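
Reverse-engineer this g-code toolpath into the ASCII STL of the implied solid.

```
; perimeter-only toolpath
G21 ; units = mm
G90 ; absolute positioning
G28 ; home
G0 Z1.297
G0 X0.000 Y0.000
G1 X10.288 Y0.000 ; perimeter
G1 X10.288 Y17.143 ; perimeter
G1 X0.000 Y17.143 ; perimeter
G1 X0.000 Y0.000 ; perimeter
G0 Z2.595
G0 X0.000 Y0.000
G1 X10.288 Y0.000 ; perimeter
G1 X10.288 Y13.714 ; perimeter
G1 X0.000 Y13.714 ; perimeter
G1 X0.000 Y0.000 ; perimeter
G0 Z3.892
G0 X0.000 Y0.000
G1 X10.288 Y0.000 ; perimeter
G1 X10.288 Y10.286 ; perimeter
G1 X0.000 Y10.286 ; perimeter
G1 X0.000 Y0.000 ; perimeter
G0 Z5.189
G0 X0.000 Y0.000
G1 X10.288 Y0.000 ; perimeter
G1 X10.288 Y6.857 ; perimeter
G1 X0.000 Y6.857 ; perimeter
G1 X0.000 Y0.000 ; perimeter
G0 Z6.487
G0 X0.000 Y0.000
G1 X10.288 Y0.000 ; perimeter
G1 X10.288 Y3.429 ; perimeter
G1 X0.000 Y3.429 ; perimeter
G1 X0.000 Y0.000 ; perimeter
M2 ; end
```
solid part
  facet normal 0.0000 0.0000 -1.0000
    outer loop
      vertex 10.288 20.571 0.000
      vertex 10.288 0.000 0.000
      vertex 0.000 0.000 0.000
    endloop
  endfacet
  facet normal 0.0000 0.0000 -1.0000
    outer loop
      vertex 0.000 20.571 0.000
      vertex 10.288 20.571 0.000
      vertex 0.000 0.000 0.000
    endloop
  endfacet
  facet normal 0.0000 -1.0000 0.0000
    outer loop
      vertex 0.000 0.000 0.000
      vertex 10.288 0.000 0.000
      vertex 10.288 0.000 7.784
    endloop
  endfacet
  facet normal 0.0000 -1.0000 0.0000
    outer loop
      vertex 0.000 0.000 0.000
      vertex 10.288 0.000 7.784
      vertex 0.000 0.000 7.784
    endloop
  endfacet
  facet normal 0.0000 0.3539 0.9353
    outer loop
      vertex 0.000 0.000 7.784
      vertex 10.288 0.000 7.784
      vertex 10.288 20.571 0.000
    endloop
  endfacet
  facet normal 0.0000 0.3539 0.9353
    outer loop
      vertex 0.000 0.000 7.784
      vertex 10.288 20.571 0.000
      vertex 0.000 20.571 0.000
    endloop
  endfacet
  facet normal -1.0000 0.0000 0.0000
    outer loop
      vertex 0.000 0.000 7.784
      vertex 0.000 20.571 0.000
      vertex 0.000 0.000 0.000
    endloop
  endfacet
  facet normal 1.0000 0.0000 0.0000
    outer loop
      vertex 10.288 0.000 0.000
      vertex 10.288 20.571 0.000
      vertex 10.288 0.000 7.784
    endloop
  endfacet
endsolid part

The G0 Z moves step by Δz≈1.297 mm. The G1 loops shrink linearly with z, so the solid tapers from its base footprint up to z≈7.78. Closing with a flat bottom cap and the tapered top and triangulating gives 8 facets — a wedge (ramp): 10.3 × 20.6 mm base, rising to 7.78 mm along the y=0 edge and sloping linearly to z=0 at y=20.6.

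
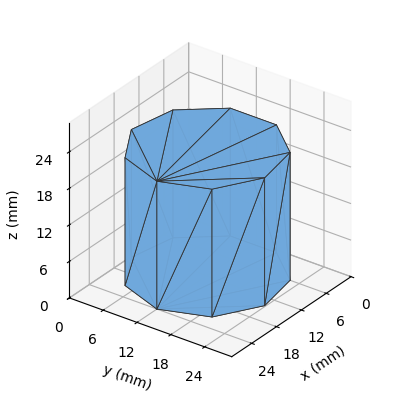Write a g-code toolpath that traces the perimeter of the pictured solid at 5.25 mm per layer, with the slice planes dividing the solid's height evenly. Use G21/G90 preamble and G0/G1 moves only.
Reading the render: the shape is a regular 9-sided prism (a cylinder approximated with 9 flat sides), circumscribed radius ≈ 12 mm, height ≈ 21 mm (dimensions read to the nearest mm from the axis ticks). For the g-code, the solid's height is divided into equal slices at the stated Δz and each level perimeter traced with G1 moves after a G0 lift.

; perimeter-only toolpath
G21 ; units = mm
G90 ; absolute positioning
G28 ; home
; layer 1
G0 Z5.25
G0 X24.00 Y12.00
G1 X21.19 Y19.71
G1 X14.08 Y23.82
G1 X6.00 Y22.39
G1 X0.72 Y16.10
G1 X0.72 Y7.90
G1 X6.00 Y1.61
G1 X14.08 Y0.18
G1 X21.19 Y4.29
G1 X24.00 Y12.00
; layer 2
G0 Z10.50
G0 X24.00 Y12.00
G1 X21.19 Y19.71
G1 X14.08 Y23.82
G1 X6.00 Y22.39
G1 X0.72 Y16.10
G1 X0.72 Y7.90
G1 X6.00 Y1.61
G1 X14.08 Y0.18
G1 X21.19 Y4.29
G1 X24.00 Y12.00
; layer 3
G0 Z15.75
G0 X24.00 Y12.00
G1 X21.19 Y19.71
G1 X14.08 Y23.82
G1 X6.00 Y22.39
G1 X0.72 Y16.10
G1 X0.72 Y7.90
G1 X6.00 Y1.61
G1 X14.08 Y0.18
G1 X21.19 Y4.29
G1 X24.00 Y12.00
; layer 4
G0 Z21.00
G0 X24.00 Y12.00
G1 X21.19 Y19.71
G1 X14.08 Y23.82
G1 X6.00 Y22.39
G1 X0.72 Y16.10
G1 X0.72 Y7.90
G1 X6.00 Y1.61
G1 X14.08 Y0.18
G1 X21.19 Y4.29
G1 X24.00 Y12.00
M2 ; end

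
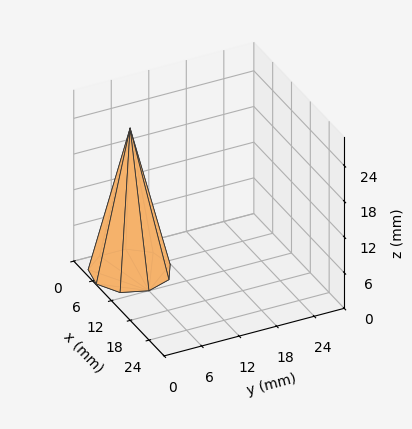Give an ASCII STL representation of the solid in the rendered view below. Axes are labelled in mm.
Reading the render: the shape is a regular 9-sided pyramid, base circumscribed radius ≈ 6 mm, apex at z ≈ 24 mm (dimensions read to the nearest mm from the axis ticks). For the STL, each face is triangulated and given an outward normal.

solid part
  facet normal 0.0000 0.0000 -1.0000
    outer loop
      vertex 7.0 11.9 0.0
      vertex 10.6 9.9 0.0
      vertex 12.0 6.0 0.0
    endloop
  endfacet
  facet normal 0.0000 0.0000 -1.0000
    outer loop
      vertex 3.0 11.2 0.0
      vertex 7.0 11.9 0.0
      vertex 12.0 6.0 0.0
    endloop
  endfacet
  facet normal 0.0000 0.0000 -1.0000
    outer loop
      vertex 0.4 8.1 0.0
      vertex 3.0 11.2 0.0
      vertex 12.0 6.0 0.0
    endloop
  endfacet
  facet normal 0.0000 0.0000 -1.0000
    outer loop
      vertex 0.4 3.9 0.0
      vertex 0.4 8.1 0.0
      vertex 12.0 6.0 0.0
    endloop
  endfacet
  facet normal 0.0000 0.0000 -1.0000
    outer loop
      vertex 3.0 0.8 0.0
      vertex 0.4 3.9 0.0
      vertex 12.0 6.0 0.0
    endloop
  endfacet
  facet normal 0.0000 0.0000 -1.0000
    outer loop
      vertex 7.0 0.1 0.0
      vertex 3.0 0.8 0.0
      vertex 12.0 6.0 0.0
    endloop
  endfacet
  facet normal 0.0000 0.0000 -1.0000
    outer loop
      vertex 10.6 2.1 0.0
      vertex 7.0 0.1 0.0
      vertex 12.0 6.0 0.0
    endloop
  endfacet
  facet normal 0.9162 0.3289 0.2290
    outer loop
      vertex 12.0 6.0 0.0
      vertex 10.6 9.9 0.0
      vertex 6.0 6.0 24.0
    endloop
  endfacet
  facet normal 0.4728 0.8510 0.2289
    outer loop
      vertex 10.6 9.9 0.0
      vertex 7.0 11.9 0.0
      vertex 6.0 6.0 24.0
    endloop
  endfacet
  facet normal -0.1678 0.9589 0.2287
    outer loop
      vertex 7.0 11.9 0.0
      vertex 3.0 11.2 0.0
      vertex 6.0 6.0 24.0
    endloop
  endfacet
  facet normal -0.7459 0.6256 0.2288
    outer loop
      vertex 3.0 11.2 0.0
      vertex 0.4 8.1 0.0
      vertex 6.0 6.0 24.0
    endloop
  endfacet
  facet normal -0.9738 0.0000 0.2272
    outer loop
      vertex 0.4 8.1 0.0
      vertex 0.4 3.9 0.0
      vertex 6.0 6.0 24.0
    endloop
  endfacet
  facet normal -0.7459 -0.6256 0.2288
    outer loop
      vertex 0.4 3.9 0.0
      vertex 3.0 0.8 0.0
      vertex 6.0 6.0 24.0
    endloop
  endfacet
  facet normal -0.1678 -0.9589 0.2287
    outer loop
      vertex 3.0 0.8 0.0
      vertex 7.0 0.1 0.0
      vertex 6.0 6.0 24.0
    endloop
  endfacet
  facet normal 0.4728 -0.8510 0.2289
    outer loop
      vertex 7.0 0.1 0.0
      vertex 10.6 2.1 0.0
      vertex 6.0 6.0 24.0
    endloop
  endfacet
  facet normal 0.9162 -0.3289 0.2290
    outer loop
      vertex 10.6 2.1 0.0
      vertex 12.0 6.0 0.0
      vertex 6.0 6.0 24.0
    endloop
  endfacet
endsolid part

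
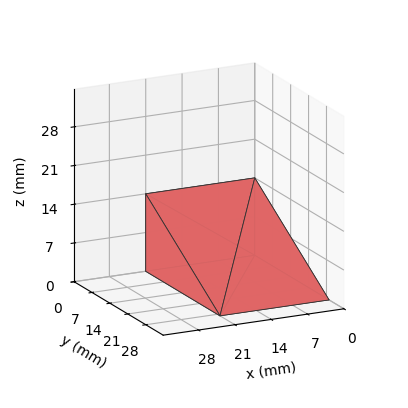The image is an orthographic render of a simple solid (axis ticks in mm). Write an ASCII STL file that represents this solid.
Reading the render: the shape is a wedge (ramp): 21 × 29 mm base, rising to 14 mm along the y=0 edge and sloping linearly to z=0 at y=29 (dimensions read to the nearest mm from the axis ticks). For the STL, each face is triangulated and given an outward normal.

solid part
  facet normal 0.0000 0.0000 -1.0000
    outer loop
      vertex 21.0 29.0 0.0
      vertex 21.0 0.0 0.0
      vertex 0.0 0.0 0.0
    endloop
  endfacet
  facet normal 0.0000 0.0000 -1.0000
    outer loop
      vertex 0.0 29.0 0.0
      vertex 21.0 29.0 0.0
      vertex 0.0 0.0 0.0
    endloop
  endfacet
  facet normal 0.0000 -1.0000 0.0000
    outer loop
      vertex 0.0 0.0 0.0
      vertex 21.0 0.0 0.0
      vertex 21.0 0.0 14.0
    endloop
  endfacet
  facet normal 0.0000 -1.0000 0.0000
    outer loop
      vertex 0.0 0.0 0.0
      vertex 21.0 0.0 14.0
      vertex 0.0 0.0 14.0
    endloop
  endfacet
  facet normal 0.0000 0.4347 0.9006
    outer loop
      vertex 0.0 0.0 14.0
      vertex 21.0 0.0 14.0
      vertex 21.0 29.0 0.0
    endloop
  endfacet
  facet normal 0.0000 0.4347 0.9006
    outer loop
      vertex 0.0 0.0 14.0
      vertex 21.0 29.0 0.0
      vertex 0.0 29.0 0.0
    endloop
  endfacet
  facet normal -1.0000 0.0000 0.0000
    outer loop
      vertex 0.0 0.0 14.0
      vertex 0.0 29.0 0.0
      vertex 0.0 0.0 0.0
    endloop
  endfacet
  facet normal 1.0000 0.0000 0.0000
    outer loop
      vertex 21.0 0.0 0.0
      vertex 21.0 29.0 0.0
      vertex 21.0 0.0 14.0
    endloop
  endfacet
endsolid part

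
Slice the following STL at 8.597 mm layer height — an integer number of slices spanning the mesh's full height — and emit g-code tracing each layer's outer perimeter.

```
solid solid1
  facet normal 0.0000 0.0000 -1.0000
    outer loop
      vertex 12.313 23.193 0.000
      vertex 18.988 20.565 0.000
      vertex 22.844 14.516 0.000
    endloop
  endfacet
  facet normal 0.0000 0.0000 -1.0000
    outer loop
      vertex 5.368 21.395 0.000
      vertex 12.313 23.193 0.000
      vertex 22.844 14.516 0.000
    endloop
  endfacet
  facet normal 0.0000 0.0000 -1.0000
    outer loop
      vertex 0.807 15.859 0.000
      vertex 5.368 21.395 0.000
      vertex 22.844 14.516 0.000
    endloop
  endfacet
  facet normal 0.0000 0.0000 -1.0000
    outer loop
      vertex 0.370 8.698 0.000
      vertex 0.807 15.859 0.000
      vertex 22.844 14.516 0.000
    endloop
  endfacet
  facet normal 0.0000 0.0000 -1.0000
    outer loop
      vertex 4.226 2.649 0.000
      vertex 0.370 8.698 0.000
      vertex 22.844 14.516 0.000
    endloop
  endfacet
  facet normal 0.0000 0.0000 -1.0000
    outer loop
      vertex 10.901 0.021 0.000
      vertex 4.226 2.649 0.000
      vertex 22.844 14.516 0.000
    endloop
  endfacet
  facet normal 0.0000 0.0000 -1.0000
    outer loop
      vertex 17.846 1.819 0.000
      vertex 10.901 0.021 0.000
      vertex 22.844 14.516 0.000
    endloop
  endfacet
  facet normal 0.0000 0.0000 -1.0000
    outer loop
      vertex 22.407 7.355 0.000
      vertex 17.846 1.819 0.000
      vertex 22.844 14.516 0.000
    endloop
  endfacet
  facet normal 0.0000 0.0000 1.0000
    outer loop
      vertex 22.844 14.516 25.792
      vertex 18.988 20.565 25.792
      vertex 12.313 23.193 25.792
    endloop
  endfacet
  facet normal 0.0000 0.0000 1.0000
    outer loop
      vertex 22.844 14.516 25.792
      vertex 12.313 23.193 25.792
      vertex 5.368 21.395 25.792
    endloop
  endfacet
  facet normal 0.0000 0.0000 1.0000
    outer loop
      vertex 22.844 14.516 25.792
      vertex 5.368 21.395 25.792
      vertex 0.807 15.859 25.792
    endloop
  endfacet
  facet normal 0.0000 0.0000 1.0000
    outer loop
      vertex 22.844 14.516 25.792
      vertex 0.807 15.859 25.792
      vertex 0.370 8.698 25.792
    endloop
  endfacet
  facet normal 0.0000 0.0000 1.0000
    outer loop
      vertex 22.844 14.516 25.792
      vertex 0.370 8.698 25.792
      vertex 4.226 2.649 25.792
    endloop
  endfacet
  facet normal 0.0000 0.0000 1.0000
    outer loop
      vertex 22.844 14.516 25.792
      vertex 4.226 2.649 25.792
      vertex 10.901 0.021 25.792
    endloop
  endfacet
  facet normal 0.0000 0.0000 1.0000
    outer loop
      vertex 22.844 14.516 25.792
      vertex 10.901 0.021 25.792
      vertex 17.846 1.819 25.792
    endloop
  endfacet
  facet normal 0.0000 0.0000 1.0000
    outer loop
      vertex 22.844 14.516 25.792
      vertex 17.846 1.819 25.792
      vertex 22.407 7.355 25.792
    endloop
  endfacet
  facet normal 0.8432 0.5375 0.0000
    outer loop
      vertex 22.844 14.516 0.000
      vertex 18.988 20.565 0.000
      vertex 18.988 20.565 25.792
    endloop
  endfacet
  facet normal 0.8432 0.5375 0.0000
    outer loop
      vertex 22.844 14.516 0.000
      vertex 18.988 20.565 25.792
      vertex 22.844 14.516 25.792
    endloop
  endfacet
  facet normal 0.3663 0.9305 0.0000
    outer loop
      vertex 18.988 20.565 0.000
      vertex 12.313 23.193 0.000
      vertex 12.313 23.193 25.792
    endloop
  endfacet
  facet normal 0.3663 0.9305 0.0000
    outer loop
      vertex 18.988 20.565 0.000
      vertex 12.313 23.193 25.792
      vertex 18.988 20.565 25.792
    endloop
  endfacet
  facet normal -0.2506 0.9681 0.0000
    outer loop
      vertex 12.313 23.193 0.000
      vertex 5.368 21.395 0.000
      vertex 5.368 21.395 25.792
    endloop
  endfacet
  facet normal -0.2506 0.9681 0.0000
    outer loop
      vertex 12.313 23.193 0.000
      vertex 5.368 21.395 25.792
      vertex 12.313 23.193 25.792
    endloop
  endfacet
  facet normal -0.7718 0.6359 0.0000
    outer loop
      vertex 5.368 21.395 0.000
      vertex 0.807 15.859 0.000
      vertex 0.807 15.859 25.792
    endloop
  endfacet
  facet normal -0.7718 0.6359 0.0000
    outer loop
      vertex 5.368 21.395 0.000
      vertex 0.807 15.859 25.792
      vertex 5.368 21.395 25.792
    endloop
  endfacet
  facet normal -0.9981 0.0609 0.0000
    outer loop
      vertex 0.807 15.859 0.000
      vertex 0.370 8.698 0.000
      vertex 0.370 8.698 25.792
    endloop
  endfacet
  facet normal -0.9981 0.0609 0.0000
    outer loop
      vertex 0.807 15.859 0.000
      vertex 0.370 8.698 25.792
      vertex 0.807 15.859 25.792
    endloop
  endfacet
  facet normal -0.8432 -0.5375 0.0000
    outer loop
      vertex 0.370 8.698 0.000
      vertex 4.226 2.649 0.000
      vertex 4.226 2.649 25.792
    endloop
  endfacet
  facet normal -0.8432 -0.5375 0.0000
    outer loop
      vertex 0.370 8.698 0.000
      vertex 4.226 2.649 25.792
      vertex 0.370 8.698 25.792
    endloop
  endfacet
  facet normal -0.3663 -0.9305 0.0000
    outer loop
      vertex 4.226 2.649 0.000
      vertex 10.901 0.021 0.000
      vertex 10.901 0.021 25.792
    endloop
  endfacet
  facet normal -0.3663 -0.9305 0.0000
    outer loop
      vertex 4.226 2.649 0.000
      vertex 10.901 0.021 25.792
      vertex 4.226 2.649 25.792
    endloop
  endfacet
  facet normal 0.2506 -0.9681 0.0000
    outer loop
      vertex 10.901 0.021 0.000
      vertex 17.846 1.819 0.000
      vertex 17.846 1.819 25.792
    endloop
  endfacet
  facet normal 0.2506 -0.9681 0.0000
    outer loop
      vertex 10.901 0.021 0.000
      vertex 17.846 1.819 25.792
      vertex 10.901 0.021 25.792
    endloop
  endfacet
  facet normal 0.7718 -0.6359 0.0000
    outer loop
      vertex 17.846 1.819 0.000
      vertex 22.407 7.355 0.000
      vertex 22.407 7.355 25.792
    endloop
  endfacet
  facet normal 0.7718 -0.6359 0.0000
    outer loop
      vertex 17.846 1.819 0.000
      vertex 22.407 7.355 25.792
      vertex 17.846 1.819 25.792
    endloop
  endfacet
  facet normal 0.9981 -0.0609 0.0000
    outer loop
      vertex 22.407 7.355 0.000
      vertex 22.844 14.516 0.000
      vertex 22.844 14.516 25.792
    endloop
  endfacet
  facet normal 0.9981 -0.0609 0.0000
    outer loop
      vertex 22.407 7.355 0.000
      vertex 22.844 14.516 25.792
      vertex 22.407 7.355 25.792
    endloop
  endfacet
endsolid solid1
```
; perimeter-only toolpath
G21 ; units = mm
G90 ; absolute positioning
G28 ; home
; layer 1
G0 Z8.597
G0 X22.844 Y14.516
G1 X18.988 Y20.565
G1 X12.313 Y23.193
G1 X5.368 Y21.395
G1 X0.807 Y15.859
G1 X0.370 Y8.698
G1 X4.226 Y2.649
G1 X10.901 Y0.021
G1 X17.846 Y1.819
G1 X22.407 Y7.355
G1 X22.844 Y14.516
; layer 2
G0 Z17.195
G0 X22.844 Y14.516
G1 X18.988 Y20.565
G1 X12.313 Y23.193
G1 X5.368 Y21.395
G1 X0.807 Y15.859
G1 X0.370 Y8.698
G1 X4.226 Y2.649
G1 X10.901 Y0.021
G1 X17.846 Y1.819
G1 X22.407 Y7.355
G1 X22.844 Y14.516
; layer 3
G0 Z25.792
G0 X22.844 Y14.516
G1 X18.988 Y20.565
G1 X12.313 Y23.193
G1 X5.368 Y21.395
G1 X0.807 Y15.859
G1 X0.370 Y8.698
G1 X4.226 Y2.649
G1 X10.901 Y0.021
G1 X17.846 Y1.819
G1 X22.407 Y7.355
G1 X22.844 Y14.516
M2 ; end

The solid is a regular 10-sided prism (a cylinder approximated with 10 flat sides), circumscribed radius ≈ 11.6 mm, height ≈ 25.8 mm. Slicing at Δz = 8.597 mm — 3 equal slices spanning the solid's height, so layer i sits at z = i·h/3 — gives 3 non-empty perimeters. Each is a 10-segment closed polygon; G0 lifts to the layer z and rapids to the start vertex, then G1 traces the edges.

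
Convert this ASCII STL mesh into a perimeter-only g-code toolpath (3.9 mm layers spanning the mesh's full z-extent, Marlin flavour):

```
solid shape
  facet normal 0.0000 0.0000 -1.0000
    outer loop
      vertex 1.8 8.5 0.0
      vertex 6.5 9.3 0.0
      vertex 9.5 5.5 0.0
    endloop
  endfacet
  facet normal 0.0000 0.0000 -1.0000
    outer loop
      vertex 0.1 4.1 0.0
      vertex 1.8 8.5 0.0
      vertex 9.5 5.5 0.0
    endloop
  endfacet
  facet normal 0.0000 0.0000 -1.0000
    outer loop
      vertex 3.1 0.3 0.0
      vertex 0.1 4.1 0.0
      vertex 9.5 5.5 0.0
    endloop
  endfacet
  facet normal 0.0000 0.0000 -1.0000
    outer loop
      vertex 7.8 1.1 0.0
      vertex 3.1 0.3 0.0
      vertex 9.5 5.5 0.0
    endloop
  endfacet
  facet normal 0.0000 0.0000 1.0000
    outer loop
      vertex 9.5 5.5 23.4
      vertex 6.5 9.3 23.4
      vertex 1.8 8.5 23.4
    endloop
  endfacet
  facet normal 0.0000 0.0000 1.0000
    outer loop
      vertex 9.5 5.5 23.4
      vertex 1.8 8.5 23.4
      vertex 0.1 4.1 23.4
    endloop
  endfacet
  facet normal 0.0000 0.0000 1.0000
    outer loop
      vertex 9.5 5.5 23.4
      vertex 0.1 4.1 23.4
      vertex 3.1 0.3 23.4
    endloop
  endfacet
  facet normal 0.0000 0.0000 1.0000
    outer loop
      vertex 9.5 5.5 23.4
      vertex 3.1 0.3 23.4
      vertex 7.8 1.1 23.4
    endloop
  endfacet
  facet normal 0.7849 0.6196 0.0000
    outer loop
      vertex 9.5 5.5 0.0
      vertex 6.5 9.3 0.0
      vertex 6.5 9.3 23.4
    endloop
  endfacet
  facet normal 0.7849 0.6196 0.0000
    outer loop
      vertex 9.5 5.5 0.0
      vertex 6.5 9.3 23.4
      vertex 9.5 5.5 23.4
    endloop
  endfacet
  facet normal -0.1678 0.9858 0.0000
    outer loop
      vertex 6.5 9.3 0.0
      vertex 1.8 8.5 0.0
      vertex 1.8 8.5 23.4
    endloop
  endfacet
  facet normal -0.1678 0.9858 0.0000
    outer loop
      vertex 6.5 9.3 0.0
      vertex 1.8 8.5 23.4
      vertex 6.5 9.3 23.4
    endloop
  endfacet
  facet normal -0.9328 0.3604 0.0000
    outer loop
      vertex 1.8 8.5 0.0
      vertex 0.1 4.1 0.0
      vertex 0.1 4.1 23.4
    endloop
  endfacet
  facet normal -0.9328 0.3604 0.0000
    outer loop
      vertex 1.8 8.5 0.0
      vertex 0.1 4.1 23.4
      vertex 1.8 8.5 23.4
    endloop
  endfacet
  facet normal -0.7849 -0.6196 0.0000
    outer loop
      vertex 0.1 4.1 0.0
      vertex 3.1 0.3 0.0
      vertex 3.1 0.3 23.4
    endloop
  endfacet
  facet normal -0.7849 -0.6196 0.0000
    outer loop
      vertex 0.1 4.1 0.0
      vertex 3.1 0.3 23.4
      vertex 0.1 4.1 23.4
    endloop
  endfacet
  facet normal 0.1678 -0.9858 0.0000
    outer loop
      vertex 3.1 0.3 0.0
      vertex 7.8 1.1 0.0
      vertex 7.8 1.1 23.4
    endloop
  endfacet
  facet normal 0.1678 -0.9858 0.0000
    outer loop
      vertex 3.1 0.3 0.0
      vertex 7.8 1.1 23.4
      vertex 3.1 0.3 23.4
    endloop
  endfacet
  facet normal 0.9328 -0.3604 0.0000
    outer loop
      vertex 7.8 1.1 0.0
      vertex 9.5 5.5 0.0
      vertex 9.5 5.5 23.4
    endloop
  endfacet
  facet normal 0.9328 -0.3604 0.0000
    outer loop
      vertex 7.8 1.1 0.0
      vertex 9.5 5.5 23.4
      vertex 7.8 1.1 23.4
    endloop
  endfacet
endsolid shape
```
; perimeter-only toolpath
G21 ; units = mm
G90 ; absolute positioning
G28 ; home
; layer 1
G0 Z3.9
G0 X9.5 Y5.5
G1 X6.5 Y9.3
G1 X1.8 Y8.5
G1 X0.1 Y4.1
G1 X3.1 Y0.3
G1 X7.8 Y1.1
G1 X9.5 Y5.5
; layer 2
G0 Z7.8
G0 X9.5 Y5.5
G1 X6.5 Y9.3
G1 X1.8 Y8.5
G1 X0.1 Y4.1
G1 X3.1 Y0.3
G1 X7.8 Y1.1
G1 X9.5 Y5.5
; layer 3
G0 Z11.7
G0 X9.5 Y5.5
G1 X6.5 Y9.3
G1 X1.8 Y8.5
G1 X0.1 Y4.1
G1 X3.1 Y0.3
G1 X7.8 Y1.1
G1 X9.5 Y5.5
; layer 4
G0 Z15.6
G0 X9.5 Y5.5
G1 X6.5 Y9.3
G1 X1.8 Y8.5
G1 X0.1 Y4.1
G1 X3.1 Y0.3
G1 X7.8 Y1.1
G1 X9.5 Y5.5
; layer 5
G0 Z19.5
G0 X9.5 Y5.5
G1 X6.5 Y9.3
G1 X1.8 Y8.5
G1 X0.1 Y4.1
G1 X3.1 Y0.3
G1 X7.8 Y1.1
G1 X9.5 Y5.5
; layer 6
G0 Z23.4
G0 X9.5 Y5.5
G1 X6.5 Y9.3
G1 X1.8 Y8.5
G1 X0.1 Y4.1
G1 X3.1 Y0.3
G1 X7.8 Y1.1
G1 X9.5 Y5.5
M2 ; end

The solid is a regular 6-sided prism (a cylinder approximated with 6 flat sides), circumscribed radius ≈ 4.8 mm, height ≈ 23.4 mm. Slicing at Δz = 3.9 mm — 6 equal slices spanning the solid's height, so layer i sits at z = i·h/6 — gives 6 non-empty perimeters. Each is a 6-segment closed polygon; G0 lifts to the layer z and rapids to the start vertex, then G1 traces the edges.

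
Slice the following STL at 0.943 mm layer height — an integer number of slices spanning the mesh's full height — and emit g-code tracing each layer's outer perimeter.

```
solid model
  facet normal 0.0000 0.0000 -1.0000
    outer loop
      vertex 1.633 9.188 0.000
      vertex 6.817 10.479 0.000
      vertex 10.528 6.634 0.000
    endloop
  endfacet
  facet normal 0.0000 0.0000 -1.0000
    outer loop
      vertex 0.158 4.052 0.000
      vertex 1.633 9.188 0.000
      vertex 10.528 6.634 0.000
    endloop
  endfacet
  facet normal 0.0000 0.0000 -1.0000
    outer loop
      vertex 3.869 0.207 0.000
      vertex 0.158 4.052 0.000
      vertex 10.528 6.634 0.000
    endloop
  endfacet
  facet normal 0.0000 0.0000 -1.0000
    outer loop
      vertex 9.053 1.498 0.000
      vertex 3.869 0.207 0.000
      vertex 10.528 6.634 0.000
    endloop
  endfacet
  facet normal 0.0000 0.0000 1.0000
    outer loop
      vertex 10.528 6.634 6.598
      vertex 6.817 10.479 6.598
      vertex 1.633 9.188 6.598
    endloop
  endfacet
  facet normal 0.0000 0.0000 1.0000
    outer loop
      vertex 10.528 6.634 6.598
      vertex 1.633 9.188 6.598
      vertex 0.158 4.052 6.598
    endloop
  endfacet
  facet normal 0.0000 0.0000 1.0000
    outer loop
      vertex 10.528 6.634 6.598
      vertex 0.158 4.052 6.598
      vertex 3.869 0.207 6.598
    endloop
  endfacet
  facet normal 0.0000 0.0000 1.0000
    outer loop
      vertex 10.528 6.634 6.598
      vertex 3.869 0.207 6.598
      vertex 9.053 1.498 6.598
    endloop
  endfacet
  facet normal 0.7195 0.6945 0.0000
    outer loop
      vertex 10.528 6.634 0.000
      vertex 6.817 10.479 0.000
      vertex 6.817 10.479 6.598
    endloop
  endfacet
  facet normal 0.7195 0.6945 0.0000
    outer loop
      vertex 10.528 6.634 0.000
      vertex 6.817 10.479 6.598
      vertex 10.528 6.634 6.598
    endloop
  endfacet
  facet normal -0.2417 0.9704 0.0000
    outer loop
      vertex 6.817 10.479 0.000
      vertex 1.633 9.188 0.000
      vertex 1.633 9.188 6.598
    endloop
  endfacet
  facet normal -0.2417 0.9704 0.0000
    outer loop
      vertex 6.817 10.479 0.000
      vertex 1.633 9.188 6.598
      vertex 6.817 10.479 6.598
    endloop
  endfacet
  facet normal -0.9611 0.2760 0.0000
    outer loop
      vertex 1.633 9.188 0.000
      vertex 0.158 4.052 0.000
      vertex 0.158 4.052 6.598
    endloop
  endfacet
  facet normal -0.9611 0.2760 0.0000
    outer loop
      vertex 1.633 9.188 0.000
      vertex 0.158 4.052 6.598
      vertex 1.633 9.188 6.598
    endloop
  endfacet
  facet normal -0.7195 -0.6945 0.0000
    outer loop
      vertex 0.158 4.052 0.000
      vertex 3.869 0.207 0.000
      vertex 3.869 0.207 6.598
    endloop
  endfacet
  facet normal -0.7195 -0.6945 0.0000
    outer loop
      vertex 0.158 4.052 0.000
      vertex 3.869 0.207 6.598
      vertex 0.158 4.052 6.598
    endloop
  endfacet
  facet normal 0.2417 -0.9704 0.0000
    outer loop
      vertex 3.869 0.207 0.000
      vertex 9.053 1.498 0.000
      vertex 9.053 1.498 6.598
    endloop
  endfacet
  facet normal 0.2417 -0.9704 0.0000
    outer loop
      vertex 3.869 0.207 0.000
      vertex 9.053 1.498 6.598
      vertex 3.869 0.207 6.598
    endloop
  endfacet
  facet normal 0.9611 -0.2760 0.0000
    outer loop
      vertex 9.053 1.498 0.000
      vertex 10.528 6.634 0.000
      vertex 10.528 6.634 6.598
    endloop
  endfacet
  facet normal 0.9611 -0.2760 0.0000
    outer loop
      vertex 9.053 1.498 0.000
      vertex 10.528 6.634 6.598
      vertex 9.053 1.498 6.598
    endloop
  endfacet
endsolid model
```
; perimeter-only toolpath
G21 ; units = mm
G90 ; absolute positioning
G28 ; home
; layer 1
G0 Z0.943
G0 X10.528 Y6.634
G1 X6.817 Y10.479
G1 X1.633 Y9.188
G1 X0.158 Y4.052
G1 X3.869 Y0.207
G1 X9.053 Y1.498
G1 X10.528 Y6.634
; layer 2
G0 Z1.885
G0 X10.528 Y6.634
G1 X6.817 Y10.479
G1 X1.633 Y9.188
G1 X0.158 Y4.052
G1 X3.869 Y0.207
G1 X9.053 Y1.498
G1 X10.528 Y6.634
; layer 3
G0 Z2.828
G0 X10.528 Y6.634
G1 X6.817 Y10.479
G1 X1.633 Y9.188
G1 X0.158 Y4.052
G1 X3.869 Y0.207
G1 X9.053 Y1.498
G1 X10.528 Y6.634
; layer 4
G0 Z3.770
G0 X10.528 Y6.634
G1 X6.817 Y10.479
G1 X1.633 Y9.188
G1 X0.158 Y4.052
G1 X3.869 Y0.207
G1 X9.053 Y1.498
G1 X10.528 Y6.634
; layer 5
G0 Z4.713
G0 X10.528 Y6.634
G1 X6.817 Y10.479
G1 X1.633 Y9.188
G1 X0.158 Y4.052
G1 X3.869 Y0.207
G1 X9.053 Y1.498
G1 X10.528 Y6.634
; layer 6
G0 Z5.655
G0 X10.528 Y6.634
G1 X6.817 Y10.479
G1 X1.633 Y9.188
G1 X0.158 Y4.052
G1 X3.869 Y0.207
G1 X9.053 Y1.498
G1 X10.528 Y6.634
; layer 7
G0 Z6.598
G0 X10.528 Y6.634
G1 X6.817 Y10.479
G1 X1.633 Y9.188
G1 X0.158 Y4.052
G1 X3.869 Y0.207
G1 X9.053 Y1.498
G1 X10.528 Y6.634
M2 ; end

The solid is a regular 6-sided prism (a cylinder approximated with 6 flat sides), circumscribed radius ≈ 5.34 mm, height ≈ 6.6 mm. Slicing at Δz = 0.943 mm — 7 equal slices spanning the solid's height, so layer i sits at z = i·h/7 — gives 7 non-empty perimeters. Each is a 6-segment closed polygon; G0 lifts to the layer z and rapids to the start vertex, then G1 traces the edges.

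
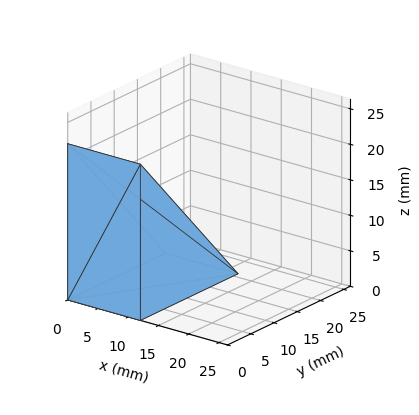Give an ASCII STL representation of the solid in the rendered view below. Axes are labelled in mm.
Reading the render: the shape is a wedge (ramp): 12 × 21 mm base, rising to 22 mm along the y=0 edge and sloping linearly to z=0 at y=21 (dimensions read to the nearest mm from the axis ticks). For the STL, each face is triangulated and given an outward normal.

solid part
  facet normal 0.0000 0.0000 -1.0000
    outer loop
      vertex 12.0 21.0 0.0
      vertex 12.0 0.0 0.0
      vertex 0.0 0.0 0.0
    endloop
  endfacet
  facet normal 0.0000 0.0000 -1.0000
    outer loop
      vertex 0.0 21.0 0.0
      vertex 12.0 21.0 0.0
      vertex 0.0 0.0 0.0
    endloop
  endfacet
  facet normal 0.0000 -1.0000 0.0000
    outer loop
      vertex 0.0 0.0 0.0
      vertex 12.0 0.0 0.0
      vertex 12.0 0.0 22.0
    endloop
  endfacet
  facet normal 0.0000 -1.0000 0.0000
    outer loop
      vertex 0.0 0.0 0.0
      vertex 12.0 0.0 22.0
      vertex 0.0 0.0 22.0
    endloop
  endfacet
  facet normal 0.0000 0.7234 0.6905
    outer loop
      vertex 0.0 0.0 22.0
      vertex 12.0 0.0 22.0
      vertex 12.0 21.0 0.0
    endloop
  endfacet
  facet normal 0.0000 0.7234 0.6905
    outer loop
      vertex 0.0 0.0 22.0
      vertex 12.0 21.0 0.0
      vertex 0.0 21.0 0.0
    endloop
  endfacet
  facet normal -1.0000 0.0000 0.0000
    outer loop
      vertex 0.0 0.0 22.0
      vertex 0.0 21.0 0.0
      vertex 0.0 0.0 0.0
    endloop
  endfacet
  facet normal 1.0000 0.0000 0.0000
    outer loop
      vertex 12.0 0.0 0.0
      vertex 12.0 21.0 0.0
      vertex 12.0 0.0 22.0
    endloop
  endfacet
endsolid part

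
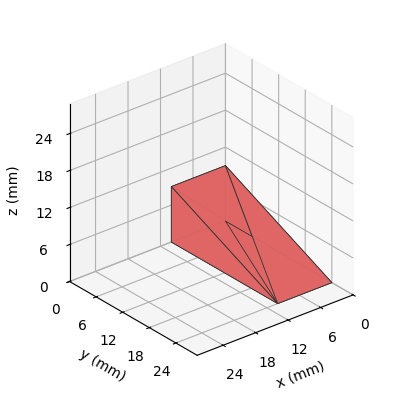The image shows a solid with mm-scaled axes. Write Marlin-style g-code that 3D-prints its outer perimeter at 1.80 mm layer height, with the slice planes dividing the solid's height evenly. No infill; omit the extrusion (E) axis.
Reading the render: the shape is a wedge (ramp): 10 × 24 mm base, rising to 9 mm along the y=0 edge and sloping linearly to z=0 at y=24 (dimensions read to the nearest mm from the axis ticks). For the g-code, the solid's height is divided into equal slices at the stated Δz and each level perimeter traced with G1 moves after a G0 lift.

; perimeter-only toolpath
G21 ; units = mm
G90 ; absolute positioning
G28 ; home
; layer 1
G0 Z1.80
G0 X0.00 Y0.00
G1 X10.00 Y0.00
G1 X10.00 Y19.20
G1 X0.00 Y19.20
G1 X0.00 Y0.00
; layer 2
G0 Z3.60
G0 X0.00 Y0.00
G1 X10.00 Y0.00
G1 X10.00 Y14.40
G1 X0.00 Y14.40
G1 X0.00 Y0.00
; layer 3
G0 Z5.40
G0 X0.00 Y0.00
G1 X10.00 Y0.00
G1 X10.00 Y9.60
G1 X0.00 Y9.60
G1 X0.00 Y0.00
; layer 4
G0 Z7.20
G0 X0.00 Y0.00
G1 X10.00 Y0.00
G1 X10.00 Y4.80
G1 X0.00 Y4.80
G1 X0.00 Y0.00
M2 ; end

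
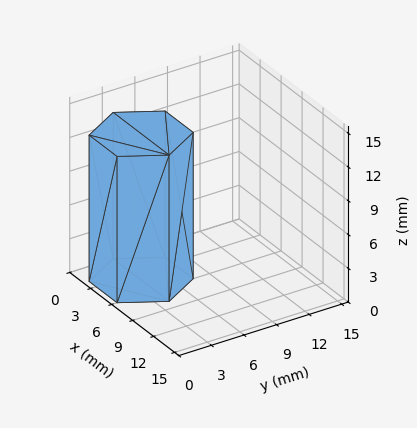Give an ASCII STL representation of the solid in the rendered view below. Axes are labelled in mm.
Reading the render: the shape is a regular 6-sided prism (a cylinder approximated with 6 flat sides), circumscribed radius ≈ 4 mm, height ≈ 13 mm (dimensions read to the nearest mm from the axis ticks). For the STL, each face is triangulated and given an outward normal.

solid part
  facet normal 0.0000 0.0000 -1.0000
    outer loop
      vertex 2.0 7.5 0.0
      vertex 6.0 7.5 0.0
      vertex 8.0 4.0 0.0
    endloop
  endfacet
  facet normal 0.0000 0.0000 -1.0000
    outer loop
      vertex 0.0 4.0 0.0
      vertex 2.0 7.5 0.0
      vertex 8.0 4.0 0.0
    endloop
  endfacet
  facet normal 0.0000 0.0000 -1.0000
    outer loop
      vertex 2.0 0.5 0.0
      vertex 0.0 4.0 0.0
      vertex 8.0 4.0 0.0
    endloop
  endfacet
  facet normal 0.0000 0.0000 -1.0000
    outer loop
      vertex 6.0 0.5 0.0
      vertex 2.0 0.5 0.0
      vertex 8.0 4.0 0.0
    endloop
  endfacet
  facet normal 0.0000 0.0000 1.0000
    outer loop
      vertex 8.0 4.0 13.0
      vertex 6.0 7.5 13.0
      vertex 2.0 7.5 13.0
    endloop
  endfacet
  facet normal 0.0000 0.0000 1.0000
    outer loop
      vertex 8.0 4.0 13.0
      vertex 2.0 7.5 13.0
      vertex 0.0 4.0 13.0
    endloop
  endfacet
  facet normal 0.0000 0.0000 1.0000
    outer loop
      vertex 8.0 4.0 13.0
      vertex 0.0 4.0 13.0
      vertex 2.0 0.5 13.0
    endloop
  endfacet
  facet normal 0.0000 0.0000 1.0000
    outer loop
      vertex 8.0 4.0 13.0
      vertex 2.0 0.5 13.0
      vertex 6.0 0.5 13.0
    endloop
  endfacet
  facet normal 0.8682 0.4961 0.0000
    outer loop
      vertex 8.0 4.0 0.0
      vertex 6.0 7.5 0.0
      vertex 6.0 7.5 13.0
    endloop
  endfacet
  facet normal 0.8682 0.4961 0.0000
    outer loop
      vertex 8.0 4.0 0.0
      vertex 6.0 7.5 13.0
      vertex 8.0 4.0 13.0
    endloop
  endfacet
  facet normal 0.0000 1.0000 0.0000
    outer loop
      vertex 6.0 7.5 0.0
      vertex 2.0 7.5 0.0
      vertex 2.0 7.5 13.0
    endloop
  endfacet
  facet normal 0.0000 1.0000 0.0000
    outer loop
      vertex 6.0 7.5 0.0
      vertex 2.0 7.5 13.0
      vertex 6.0 7.5 13.0
    endloop
  endfacet
  facet normal -0.8682 0.4961 0.0000
    outer loop
      vertex 2.0 7.5 0.0
      vertex 0.0 4.0 0.0
      vertex 0.0 4.0 13.0
    endloop
  endfacet
  facet normal -0.8682 0.4961 0.0000
    outer loop
      vertex 2.0 7.5 0.0
      vertex 0.0 4.0 13.0
      vertex 2.0 7.5 13.0
    endloop
  endfacet
  facet normal -0.8682 -0.4961 0.0000
    outer loop
      vertex 0.0 4.0 0.0
      vertex 2.0 0.5 0.0
      vertex 2.0 0.5 13.0
    endloop
  endfacet
  facet normal -0.8682 -0.4961 0.0000
    outer loop
      vertex 0.0 4.0 0.0
      vertex 2.0 0.5 13.0
      vertex 0.0 4.0 13.0
    endloop
  endfacet
  facet normal 0.0000 -1.0000 0.0000
    outer loop
      vertex 2.0 0.5 0.0
      vertex 6.0 0.5 0.0
      vertex 6.0 0.5 13.0
    endloop
  endfacet
  facet normal 0.0000 -1.0000 0.0000
    outer loop
      vertex 2.0 0.5 0.0
      vertex 6.0 0.5 13.0
      vertex 2.0 0.5 13.0
    endloop
  endfacet
  facet normal 0.8682 -0.4961 0.0000
    outer loop
      vertex 6.0 0.5 0.0
      vertex 8.0 4.0 0.0
      vertex 8.0 4.0 13.0
    endloop
  endfacet
  facet normal 0.8682 -0.4961 0.0000
    outer loop
      vertex 6.0 0.5 0.0
      vertex 8.0 4.0 13.0
      vertex 6.0 0.5 13.0
    endloop
  endfacet
endsolid part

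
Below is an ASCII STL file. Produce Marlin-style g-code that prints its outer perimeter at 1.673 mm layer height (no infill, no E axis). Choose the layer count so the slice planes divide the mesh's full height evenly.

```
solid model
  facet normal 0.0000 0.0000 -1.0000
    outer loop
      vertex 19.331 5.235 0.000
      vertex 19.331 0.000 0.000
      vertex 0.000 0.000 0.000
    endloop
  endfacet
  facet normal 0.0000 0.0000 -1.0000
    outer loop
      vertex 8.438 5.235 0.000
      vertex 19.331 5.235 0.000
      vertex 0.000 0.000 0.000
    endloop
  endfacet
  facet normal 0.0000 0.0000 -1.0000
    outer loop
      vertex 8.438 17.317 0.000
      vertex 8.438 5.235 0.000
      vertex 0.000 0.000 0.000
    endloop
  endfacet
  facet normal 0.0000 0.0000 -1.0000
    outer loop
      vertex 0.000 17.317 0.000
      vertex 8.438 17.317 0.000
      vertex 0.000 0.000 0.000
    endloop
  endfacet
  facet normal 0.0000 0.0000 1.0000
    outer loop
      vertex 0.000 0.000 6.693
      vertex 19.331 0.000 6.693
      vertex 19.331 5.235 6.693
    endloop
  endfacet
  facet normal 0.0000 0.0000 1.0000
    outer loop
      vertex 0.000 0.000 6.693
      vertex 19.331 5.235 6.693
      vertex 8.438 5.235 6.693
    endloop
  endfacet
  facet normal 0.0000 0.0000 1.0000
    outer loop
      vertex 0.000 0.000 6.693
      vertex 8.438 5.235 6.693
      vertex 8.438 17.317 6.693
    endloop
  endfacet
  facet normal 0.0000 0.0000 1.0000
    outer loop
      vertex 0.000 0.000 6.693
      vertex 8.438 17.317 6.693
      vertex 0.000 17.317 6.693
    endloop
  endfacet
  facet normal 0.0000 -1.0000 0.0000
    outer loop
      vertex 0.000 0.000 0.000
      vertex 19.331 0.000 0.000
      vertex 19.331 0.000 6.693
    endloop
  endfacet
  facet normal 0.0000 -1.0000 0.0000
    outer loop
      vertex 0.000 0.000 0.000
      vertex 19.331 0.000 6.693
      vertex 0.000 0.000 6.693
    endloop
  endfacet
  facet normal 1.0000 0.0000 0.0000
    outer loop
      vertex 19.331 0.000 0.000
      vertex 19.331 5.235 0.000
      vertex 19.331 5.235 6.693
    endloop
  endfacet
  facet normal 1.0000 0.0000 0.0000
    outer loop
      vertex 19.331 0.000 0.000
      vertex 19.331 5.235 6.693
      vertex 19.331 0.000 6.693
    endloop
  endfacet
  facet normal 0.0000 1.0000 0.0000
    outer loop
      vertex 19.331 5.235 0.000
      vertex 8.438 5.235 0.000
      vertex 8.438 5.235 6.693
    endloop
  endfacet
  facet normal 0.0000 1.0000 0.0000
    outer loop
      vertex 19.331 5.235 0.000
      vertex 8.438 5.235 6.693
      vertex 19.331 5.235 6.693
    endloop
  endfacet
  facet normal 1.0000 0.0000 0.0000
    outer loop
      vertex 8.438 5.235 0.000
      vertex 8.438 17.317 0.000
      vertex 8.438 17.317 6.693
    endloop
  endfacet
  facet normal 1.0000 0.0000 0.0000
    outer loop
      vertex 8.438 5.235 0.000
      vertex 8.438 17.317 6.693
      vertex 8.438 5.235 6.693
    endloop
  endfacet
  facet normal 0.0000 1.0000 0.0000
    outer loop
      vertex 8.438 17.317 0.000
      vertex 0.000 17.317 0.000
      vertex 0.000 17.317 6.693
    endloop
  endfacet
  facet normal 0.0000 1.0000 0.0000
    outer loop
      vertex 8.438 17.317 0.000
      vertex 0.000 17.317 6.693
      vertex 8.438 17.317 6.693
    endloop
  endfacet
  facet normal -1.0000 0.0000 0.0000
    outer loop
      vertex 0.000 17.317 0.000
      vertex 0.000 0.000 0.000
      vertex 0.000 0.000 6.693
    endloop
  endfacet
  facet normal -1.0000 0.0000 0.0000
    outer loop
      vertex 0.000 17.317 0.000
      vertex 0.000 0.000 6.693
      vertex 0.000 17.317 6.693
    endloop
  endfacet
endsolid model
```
; perimeter-only toolpath
G21 ; units = mm
G90 ; absolute positioning
G28 ; home
; layer 1
G0 Z1.673
G0 X0.000 Y0.000
G1 X19.331 Y0.000
G1 X19.331 Y5.235
G1 X8.438 Y5.235
G1 X8.438 Y17.317
G1 X0.000 Y17.317
G1 X0.000 Y0.000
; layer 2
G0 Z3.346
G0 X0.000 Y0.000
G1 X19.331 Y0.000
G1 X19.331 Y5.235
G1 X8.438 Y5.235
G1 X8.438 Y17.317
G1 X0.000 Y17.317
G1 X0.000 Y0.000
; layer 3
G0 Z5.020
G0 X0.000 Y0.000
G1 X19.331 Y0.000
G1 X19.331 Y5.235
G1 X8.438 Y5.235
G1 X8.438 Y17.317
G1 X0.000 Y17.317
G1 X0.000 Y0.000
; layer 4
G0 Z6.693
G0 X0.000 Y0.000
G1 X19.331 Y0.000
G1 X19.331 Y5.235
G1 X8.438 Y5.235
G1 X8.438 Y17.317
G1 X0.000 Y17.317
G1 X0.000 Y0.000
M2 ; end

The solid is an L-shaped prism: outer 19.3 × 17.3 mm, arm thicknesses ≈ 5.24 mm (horizontal) and 8.44 mm (vertical), extruded 6.69 mm in z. Slicing at Δz = 1.673 mm — 4 equal slices spanning the solid's height, so layer i sits at z = i·h/4 — gives 4 non-empty perimeters. Each is a 6-segment closed polygon; G0 lifts to the layer z and rapids to the start vertex, then G1 traces the edges.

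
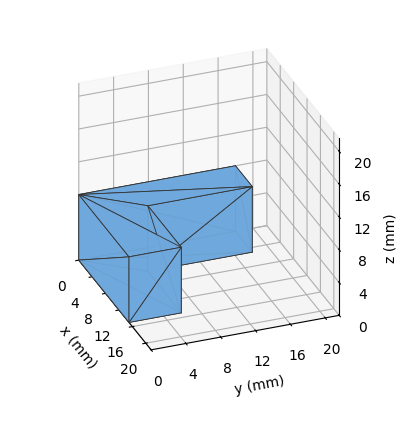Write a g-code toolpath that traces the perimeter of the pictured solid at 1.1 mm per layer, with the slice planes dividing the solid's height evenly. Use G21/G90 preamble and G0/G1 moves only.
Reading the render: the shape is an L-shaped prism: outer 15 × 18 mm, arm thicknesses ≈ 6 mm (horizontal) and 5 mm (vertical), extruded 8 mm in z (dimensions read to the nearest mm from the axis ticks). For the g-code, the solid's height is divided into equal slices at the stated Δz and each level perimeter traced with G1 moves after a G0 lift.

; perimeter-only toolpath
G21 ; units = mm
G90 ; absolute positioning
G28 ; home
; layer 1
G0 Z1.1
G0 X0.0 Y0.0
G1 X15.0 Y0.0
G1 X15.0 Y6.0
G1 X5.0 Y6.0
G1 X5.0 Y18.0
G1 X0.0 Y18.0
G1 X0.0 Y0.0
; layer 2
G0 Z2.3
G0 X0.0 Y0.0
G1 X15.0 Y0.0
G1 X15.0 Y6.0
G1 X5.0 Y6.0
G1 X5.0 Y18.0
G1 X0.0 Y18.0
G1 X0.0 Y0.0
; layer 3
G0 Z3.4
G0 X0.0 Y0.0
G1 X15.0 Y0.0
G1 X15.0 Y6.0
G1 X5.0 Y6.0
G1 X5.0 Y18.0
G1 X0.0 Y18.0
G1 X0.0 Y0.0
; layer 4
G0 Z4.6
G0 X0.0 Y0.0
G1 X15.0 Y0.0
G1 X15.0 Y6.0
G1 X5.0 Y6.0
G1 X5.0 Y18.0
G1 X0.0 Y18.0
G1 X0.0 Y0.0
; layer 5
G0 Z5.7
G0 X0.0 Y0.0
G1 X15.0 Y0.0
G1 X15.0 Y6.0
G1 X5.0 Y6.0
G1 X5.0 Y18.0
G1 X0.0 Y18.0
G1 X0.0 Y0.0
; layer 6
G0 Z6.9
G0 X0.0 Y0.0
G1 X15.0 Y0.0
G1 X15.0 Y6.0
G1 X5.0 Y6.0
G1 X5.0 Y18.0
G1 X0.0 Y18.0
G1 X0.0 Y0.0
; layer 7
G0 Z8.0
G0 X0.0 Y0.0
G1 X15.0 Y0.0
G1 X15.0 Y6.0
G1 X5.0 Y6.0
G1 X5.0 Y18.0
G1 X0.0 Y18.0
G1 X0.0 Y0.0
M2 ; end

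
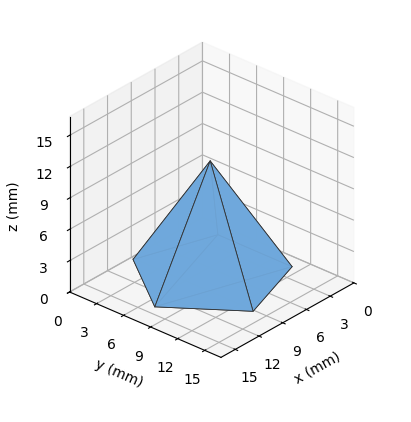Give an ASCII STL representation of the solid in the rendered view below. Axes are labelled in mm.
Reading the render: the shape is a regular 5-sided pyramid, base circumscribed radius ≈ 7 mm, apex at z ≈ 11 mm (dimensions read to the nearest mm from the axis ticks). For the STL, each face is triangulated and given an outward normal.

solid part
  facet normal 0.0000 0.0000 -1.0000
    outer loop
      vertex 1.337 11.114 0.000
      vertex 9.163 13.657 0.000
      vertex 14.000 7.000 0.000
    endloop
  endfacet
  facet normal 0.0000 0.0000 -1.0000
    outer loop
      vertex 1.337 2.886 0.000
      vertex 1.337 11.114 0.000
      vertex 14.000 7.000 0.000
    endloop
  endfacet
  facet normal 0.0000 0.0000 -1.0000
    outer loop
      vertex 9.163 0.343 0.000
      vertex 1.337 2.886 0.000
      vertex 14.000 7.000 0.000
    endloop
  endfacet
  facet normal 0.7193 0.5226 0.4577
    outer loop
      vertex 14.000 7.000 0.000
      vertex 9.163 13.657 0.000
      vertex 7.000 7.000 11.000
    endloop
  endfacet
  facet normal -0.2748 0.8456 0.4577
    outer loop
      vertex 9.163 13.657 0.000
      vertex 1.337 11.114 0.000
      vertex 7.000 7.000 11.000
    endloop
  endfacet
  facet normal -0.8891 0.0000 0.4577
    outer loop
      vertex 1.337 11.114 0.000
      vertex 1.337 2.886 0.000
      vertex 7.000 7.000 11.000
    endloop
  endfacet
  facet normal -0.2748 -0.8456 0.4577
    outer loop
      vertex 1.337 2.886 0.000
      vertex 9.163 0.343 0.000
      vertex 7.000 7.000 11.000
    endloop
  endfacet
  facet normal 0.7193 -0.5226 0.4577
    outer loop
      vertex 9.163 0.343 0.000
      vertex 14.000 7.000 0.000
      vertex 7.000 7.000 11.000
    endloop
  endfacet
endsolid part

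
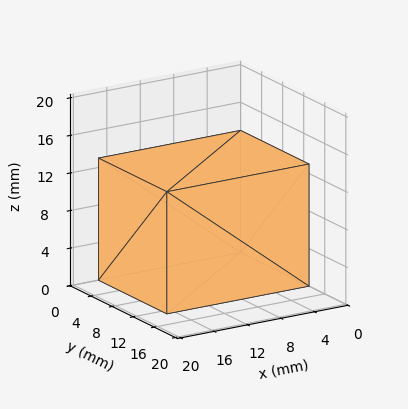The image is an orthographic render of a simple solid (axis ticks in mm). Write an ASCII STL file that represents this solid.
Reading the render: the shape is a rectangular box, roughly 17 × 13 mm footprint and 13 mm tall (dimensions read to the nearest mm from the axis ticks). For the STL, each face is triangulated and given an outward normal.

solid part
  facet normal 0.0000 0.0000 -1.0000
    outer loop
      vertex 17.0 13.0 0.0
      vertex 17.0 0.0 0.0
      vertex 0.0 0.0 0.0
    endloop
  endfacet
  facet normal 0.0000 0.0000 -1.0000
    outer loop
      vertex 0.0 13.0 0.0
      vertex 17.0 13.0 0.0
      vertex 0.0 0.0 0.0
    endloop
  endfacet
  facet normal 0.0000 0.0000 1.0000
    outer loop
      vertex 0.0 0.0 13.0
      vertex 17.0 0.0 13.0
      vertex 17.0 13.0 13.0
    endloop
  endfacet
  facet normal 0.0000 0.0000 1.0000
    outer loop
      vertex 0.0 0.0 13.0
      vertex 17.0 13.0 13.0
      vertex 0.0 13.0 13.0
    endloop
  endfacet
  facet normal 0.0000 -1.0000 0.0000
    outer loop
      vertex 0.0 0.0 0.0
      vertex 17.0 0.0 0.0
      vertex 17.0 0.0 13.0
    endloop
  endfacet
  facet normal 0.0000 -1.0000 0.0000
    outer loop
      vertex 0.0 0.0 0.0
      vertex 17.0 0.0 13.0
      vertex 0.0 0.0 13.0
    endloop
  endfacet
  facet normal 0.0000 1.0000 0.0000
    outer loop
      vertex 17.0 13.0 13.0
      vertex 17.0 13.0 0.0
      vertex 0.0 13.0 0.0
    endloop
  endfacet
  facet normal 0.0000 1.0000 0.0000
    outer loop
      vertex 0.0 13.0 13.0
      vertex 17.0 13.0 13.0
      vertex 0.0 13.0 0.0
    endloop
  endfacet
  facet normal -1.0000 0.0000 0.0000
    outer loop
      vertex 0.0 13.0 13.0
      vertex 0.0 13.0 0.0
      vertex 0.0 0.0 0.0
    endloop
  endfacet
  facet normal -1.0000 0.0000 0.0000
    outer loop
      vertex 0.0 0.0 13.0
      vertex 0.0 13.0 13.0
      vertex 0.0 0.0 0.0
    endloop
  endfacet
  facet normal 1.0000 0.0000 0.0000
    outer loop
      vertex 17.0 0.0 0.0
      vertex 17.0 13.0 0.0
      vertex 17.0 13.0 13.0
    endloop
  endfacet
  facet normal 1.0000 0.0000 0.0000
    outer loop
      vertex 17.0 0.0 0.0
      vertex 17.0 13.0 13.0
      vertex 17.0 0.0 13.0
    endloop
  endfacet
endsolid part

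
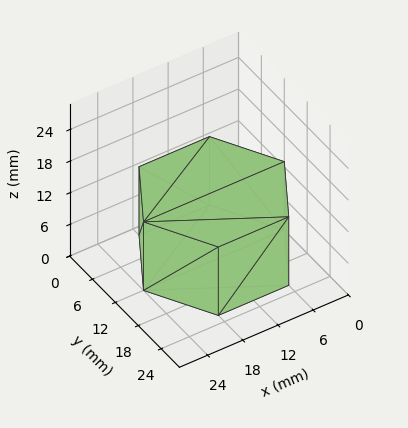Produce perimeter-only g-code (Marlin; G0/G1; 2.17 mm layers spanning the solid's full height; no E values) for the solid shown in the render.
Reading the render: the shape is a regular 6-sided prism (a cylinder approximated with 6 flat sides), circumscribed radius ≈ 12 mm, height ≈ 13 mm (dimensions read to the nearest mm from the axis ticks). For the g-code, the solid's height is divided into equal slices at the stated Δz and each level perimeter traced with G1 moves after a G0 lift.

; perimeter-only toolpath
G21 ; units = mm
G90 ; absolute positioning
G28 ; home
; layer 1
G0 Z2.17
G0 X24.00 Y12.00
G1 X18.00 Y22.39
G1 X6.00 Y22.39
G1 X0.00 Y12.00
G1 X6.00 Y1.61
G1 X18.00 Y1.61
G1 X24.00 Y12.00
; layer 2
G0 Z4.33
G0 X24.00 Y12.00
G1 X18.00 Y22.39
G1 X6.00 Y22.39
G1 X0.00 Y12.00
G1 X6.00 Y1.61
G1 X18.00 Y1.61
G1 X24.00 Y12.00
; layer 3
G0 Z6.50
G0 X24.00 Y12.00
G1 X18.00 Y22.39
G1 X6.00 Y22.39
G1 X0.00 Y12.00
G1 X6.00 Y1.61
G1 X18.00 Y1.61
G1 X24.00 Y12.00
; layer 4
G0 Z8.67
G0 X24.00 Y12.00
G1 X18.00 Y22.39
G1 X6.00 Y22.39
G1 X0.00 Y12.00
G1 X6.00 Y1.61
G1 X18.00 Y1.61
G1 X24.00 Y12.00
; layer 5
G0 Z10.83
G0 X24.00 Y12.00
G1 X18.00 Y22.39
G1 X6.00 Y22.39
G1 X0.00 Y12.00
G1 X6.00 Y1.61
G1 X18.00 Y1.61
G1 X24.00 Y12.00
; layer 6
G0 Z13.00
G0 X24.00 Y12.00
G1 X18.00 Y22.39
G1 X6.00 Y22.39
G1 X0.00 Y12.00
G1 X6.00 Y1.61
G1 X18.00 Y1.61
G1 X24.00 Y12.00
M2 ; end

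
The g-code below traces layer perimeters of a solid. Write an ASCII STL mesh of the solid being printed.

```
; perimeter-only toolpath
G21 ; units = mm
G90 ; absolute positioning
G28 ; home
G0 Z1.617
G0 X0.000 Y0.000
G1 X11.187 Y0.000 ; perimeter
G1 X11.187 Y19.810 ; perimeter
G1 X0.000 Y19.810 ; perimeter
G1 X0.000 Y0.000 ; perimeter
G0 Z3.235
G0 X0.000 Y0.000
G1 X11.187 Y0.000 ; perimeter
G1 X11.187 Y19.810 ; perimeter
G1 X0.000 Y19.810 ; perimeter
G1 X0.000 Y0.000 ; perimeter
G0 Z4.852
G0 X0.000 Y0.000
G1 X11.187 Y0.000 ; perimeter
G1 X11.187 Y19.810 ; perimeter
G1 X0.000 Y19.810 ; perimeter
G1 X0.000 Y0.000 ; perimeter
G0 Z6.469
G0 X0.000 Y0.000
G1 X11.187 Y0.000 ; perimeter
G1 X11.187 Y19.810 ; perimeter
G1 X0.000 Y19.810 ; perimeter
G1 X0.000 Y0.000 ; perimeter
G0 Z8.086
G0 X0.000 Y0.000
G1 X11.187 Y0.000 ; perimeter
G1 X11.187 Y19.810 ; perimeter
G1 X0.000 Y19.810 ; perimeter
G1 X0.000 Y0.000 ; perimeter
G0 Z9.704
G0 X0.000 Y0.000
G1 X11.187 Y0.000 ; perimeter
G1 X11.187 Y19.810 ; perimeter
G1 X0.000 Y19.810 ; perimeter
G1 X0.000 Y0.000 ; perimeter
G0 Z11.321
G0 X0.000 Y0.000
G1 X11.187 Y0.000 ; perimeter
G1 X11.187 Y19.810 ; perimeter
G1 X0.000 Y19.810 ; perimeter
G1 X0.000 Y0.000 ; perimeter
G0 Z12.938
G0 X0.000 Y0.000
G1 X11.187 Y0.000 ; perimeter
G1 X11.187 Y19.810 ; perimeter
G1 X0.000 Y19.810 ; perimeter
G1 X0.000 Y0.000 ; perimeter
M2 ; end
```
solid part
  facet normal 0.0000 0.0000 -1.0000
    outer loop
      vertex 11.187 19.810 0.000
      vertex 11.187 0.000 0.000
      vertex 0.000 0.000 0.000
    endloop
  endfacet
  facet normal 0.0000 0.0000 -1.0000
    outer loop
      vertex 0.000 19.810 0.000
      vertex 11.187 19.810 0.000
      vertex 0.000 0.000 0.000
    endloop
  endfacet
  facet normal 0.0000 0.0000 1.0000
    outer loop
      vertex 0.000 0.000 12.938
      vertex 11.187 0.000 12.938
      vertex 11.187 19.810 12.938
    endloop
  endfacet
  facet normal 0.0000 0.0000 1.0000
    outer loop
      vertex 0.000 0.000 12.938
      vertex 11.187 19.810 12.938
      vertex 0.000 19.810 12.938
    endloop
  endfacet
  facet normal 0.0000 -1.0000 0.0000
    outer loop
      vertex 0.000 0.000 0.000
      vertex 11.187 0.000 0.000
      vertex 11.187 0.000 12.938
    endloop
  endfacet
  facet normal 0.0000 -1.0000 0.0000
    outer loop
      vertex 0.000 0.000 0.000
      vertex 11.187 0.000 12.938
      vertex 0.000 0.000 12.938
    endloop
  endfacet
  facet normal 0.0000 1.0000 0.0000
    outer loop
      vertex 11.187 19.810 12.938
      vertex 11.187 19.810 0.000
      vertex 0.000 19.810 0.000
    endloop
  endfacet
  facet normal 0.0000 1.0000 0.0000
    outer loop
      vertex 0.000 19.810 12.938
      vertex 11.187 19.810 12.938
      vertex 0.000 19.810 0.000
    endloop
  endfacet
  facet normal -1.0000 0.0000 0.0000
    outer loop
      vertex 0.000 19.810 12.938
      vertex 0.000 19.810 0.000
      vertex 0.000 0.000 0.000
    endloop
  endfacet
  facet normal -1.0000 0.0000 0.0000
    outer loop
      vertex 0.000 0.000 12.938
      vertex 0.000 19.810 12.938
      vertex 0.000 0.000 0.000
    endloop
  endfacet
  facet normal 1.0000 0.0000 0.0000
    outer loop
      vertex 11.187 0.000 0.000
      vertex 11.187 19.810 0.000
      vertex 11.187 19.810 12.938
    endloop
  endfacet
  facet normal 1.0000 0.0000 0.0000
    outer loop
      vertex 11.187 0.000 0.000
      vertex 11.187 19.810 12.938
      vertex 11.187 0.000 12.938
    endloop
  endfacet
endsolid part

The G0 Z moves step by Δz≈1.617 mm. Every layer's G1 loop is the same polygon, so the solid is a straight extrusion of it from z=0 to z≈12.9. Closing with flat bottom and top caps and triangulating gives 12 facets — a rectangular box, roughly 11.2 × 19.8 mm footprint and 12.9 mm tall.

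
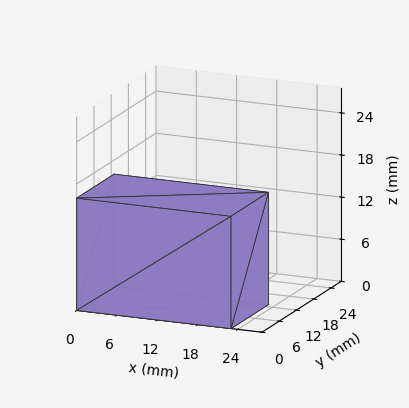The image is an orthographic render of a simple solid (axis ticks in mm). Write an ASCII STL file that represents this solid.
Reading the render: the shape is a rectangular box, roughly 23 × 13 mm footprint and 16 mm tall (dimensions read to the nearest mm from the axis ticks). For the STL, each face is triangulated and given an outward normal.

solid part
  facet normal 0.0000 0.0000 -1.0000
    outer loop
      vertex 23.00 13.00 0.00
      vertex 23.00 0.00 0.00
      vertex 0.00 0.00 0.00
    endloop
  endfacet
  facet normal 0.0000 0.0000 -1.0000
    outer loop
      vertex 0.00 13.00 0.00
      vertex 23.00 13.00 0.00
      vertex 0.00 0.00 0.00
    endloop
  endfacet
  facet normal 0.0000 0.0000 1.0000
    outer loop
      vertex 0.00 0.00 16.00
      vertex 23.00 0.00 16.00
      vertex 23.00 13.00 16.00
    endloop
  endfacet
  facet normal 0.0000 0.0000 1.0000
    outer loop
      vertex 0.00 0.00 16.00
      vertex 23.00 13.00 16.00
      vertex 0.00 13.00 16.00
    endloop
  endfacet
  facet normal 0.0000 -1.0000 0.0000
    outer loop
      vertex 0.00 0.00 0.00
      vertex 23.00 0.00 0.00
      vertex 23.00 0.00 16.00
    endloop
  endfacet
  facet normal 0.0000 -1.0000 0.0000
    outer loop
      vertex 0.00 0.00 0.00
      vertex 23.00 0.00 16.00
      vertex 0.00 0.00 16.00
    endloop
  endfacet
  facet normal 0.0000 1.0000 0.0000
    outer loop
      vertex 23.00 13.00 16.00
      vertex 23.00 13.00 0.00
      vertex 0.00 13.00 0.00
    endloop
  endfacet
  facet normal 0.0000 1.0000 0.0000
    outer loop
      vertex 0.00 13.00 16.00
      vertex 23.00 13.00 16.00
      vertex 0.00 13.00 0.00
    endloop
  endfacet
  facet normal -1.0000 0.0000 0.0000
    outer loop
      vertex 0.00 13.00 16.00
      vertex 0.00 13.00 0.00
      vertex 0.00 0.00 0.00
    endloop
  endfacet
  facet normal -1.0000 0.0000 0.0000
    outer loop
      vertex 0.00 0.00 16.00
      vertex 0.00 13.00 16.00
      vertex 0.00 0.00 0.00
    endloop
  endfacet
  facet normal 1.0000 0.0000 0.0000
    outer loop
      vertex 23.00 0.00 0.00
      vertex 23.00 13.00 0.00
      vertex 23.00 13.00 16.00
    endloop
  endfacet
  facet normal 1.0000 0.0000 0.0000
    outer loop
      vertex 23.00 0.00 0.00
      vertex 23.00 13.00 16.00
      vertex 23.00 0.00 16.00
    endloop
  endfacet
endsolid part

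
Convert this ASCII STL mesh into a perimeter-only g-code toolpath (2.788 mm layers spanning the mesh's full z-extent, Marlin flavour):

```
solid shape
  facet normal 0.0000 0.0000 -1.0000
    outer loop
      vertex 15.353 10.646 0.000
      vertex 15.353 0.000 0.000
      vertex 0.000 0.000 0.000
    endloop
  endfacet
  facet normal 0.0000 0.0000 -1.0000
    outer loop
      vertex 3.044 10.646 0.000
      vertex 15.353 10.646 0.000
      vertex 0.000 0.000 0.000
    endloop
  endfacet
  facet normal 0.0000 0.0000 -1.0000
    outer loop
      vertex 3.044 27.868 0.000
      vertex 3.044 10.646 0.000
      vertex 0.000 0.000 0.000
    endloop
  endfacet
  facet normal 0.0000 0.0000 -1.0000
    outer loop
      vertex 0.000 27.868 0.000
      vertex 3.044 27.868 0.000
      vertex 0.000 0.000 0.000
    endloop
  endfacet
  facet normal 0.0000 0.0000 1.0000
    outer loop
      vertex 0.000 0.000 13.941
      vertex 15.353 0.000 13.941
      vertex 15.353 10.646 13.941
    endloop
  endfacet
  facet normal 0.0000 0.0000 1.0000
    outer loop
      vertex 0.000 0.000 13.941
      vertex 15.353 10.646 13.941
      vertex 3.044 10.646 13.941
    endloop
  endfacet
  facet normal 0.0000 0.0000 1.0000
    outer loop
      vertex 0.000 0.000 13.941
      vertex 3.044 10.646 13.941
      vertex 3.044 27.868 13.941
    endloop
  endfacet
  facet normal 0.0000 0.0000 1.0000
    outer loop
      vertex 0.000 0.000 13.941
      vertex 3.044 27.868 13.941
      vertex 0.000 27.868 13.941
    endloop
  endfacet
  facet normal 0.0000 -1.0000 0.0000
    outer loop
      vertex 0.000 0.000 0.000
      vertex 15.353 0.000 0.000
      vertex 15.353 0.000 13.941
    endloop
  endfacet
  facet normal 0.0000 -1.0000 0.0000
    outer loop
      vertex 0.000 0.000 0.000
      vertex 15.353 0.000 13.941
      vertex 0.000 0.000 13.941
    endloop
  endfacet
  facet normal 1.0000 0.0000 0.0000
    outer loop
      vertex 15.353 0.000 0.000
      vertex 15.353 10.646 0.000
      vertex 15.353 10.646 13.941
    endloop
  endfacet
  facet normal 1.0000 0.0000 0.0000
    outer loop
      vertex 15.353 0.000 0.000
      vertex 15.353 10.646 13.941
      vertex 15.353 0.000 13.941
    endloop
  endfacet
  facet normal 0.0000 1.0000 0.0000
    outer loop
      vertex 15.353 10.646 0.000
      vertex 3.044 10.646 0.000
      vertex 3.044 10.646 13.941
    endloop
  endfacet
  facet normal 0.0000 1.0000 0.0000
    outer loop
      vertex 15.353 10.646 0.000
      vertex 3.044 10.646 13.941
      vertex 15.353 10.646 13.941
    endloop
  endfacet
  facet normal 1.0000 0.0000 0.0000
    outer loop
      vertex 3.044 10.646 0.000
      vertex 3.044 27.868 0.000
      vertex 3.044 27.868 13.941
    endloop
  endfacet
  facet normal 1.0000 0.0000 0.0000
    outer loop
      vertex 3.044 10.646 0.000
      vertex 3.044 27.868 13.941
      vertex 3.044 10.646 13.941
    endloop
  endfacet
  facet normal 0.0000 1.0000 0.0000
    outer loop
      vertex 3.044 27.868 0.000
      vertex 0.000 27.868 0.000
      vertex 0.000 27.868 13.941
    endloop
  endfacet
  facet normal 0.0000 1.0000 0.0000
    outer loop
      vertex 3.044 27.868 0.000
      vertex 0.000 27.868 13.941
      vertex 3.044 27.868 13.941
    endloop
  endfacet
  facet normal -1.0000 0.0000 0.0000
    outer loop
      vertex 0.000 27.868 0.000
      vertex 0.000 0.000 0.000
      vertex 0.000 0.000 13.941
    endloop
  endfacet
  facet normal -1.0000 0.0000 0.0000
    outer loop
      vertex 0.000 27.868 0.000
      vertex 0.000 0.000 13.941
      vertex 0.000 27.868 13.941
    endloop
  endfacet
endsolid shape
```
; perimeter-only toolpath
G21 ; units = mm
G90 ; absolute positioning
G28 ; home
; layer 1
G0 Z2.788
G0 X0.000 Y0.000
G1 X15.353 Y0.000
G1 X15.353 Y10.646
G1 X3.044 Y10.646
G1 X3.044 Y27.868
G1 X0.000 Y27.868
G1 X0.000 Y0.000
; layer 2
G0 Z5.576
G0 X0.000 Y0.000
G1 X15.353 Y0.000
G1 X15.353 Y10.646
G1 X3.044 Y10.646
G1 X3.044 Y27.868
G1 X0.000 Y27.868
G1 X0.000 Y0.000
; layer 3
G0 Z8.365
G0 X0.000 Y0.000
G1 X15.353 Y0.000
G1 X15.353 Y10.646
G1 X3.044 Y10.646
G1 X3.044 Y27.868
G1 X0.000 Y27.868
G1 X0.000 Y0.000
; layer 4
G0 Z11.153
G0 X0.000 Y0.000
G1 X15.353 Y0.000
G1 X15.353 Y10.646
G1 X3.044 Y10.646
G1 X3.044 Y27.868
G1 X0.000 Y27.868
G1 X0.000 Y0.000
; layer 5
G0 Z13.941
G0 X0.000 Y0.000
G1 X15.353 Y0.000
G1 X15.353 Y10.646
G1 X3.044 Y10.646
G1 X3.044 Y27.868
G1 X0.000 Y27.868
G1 X0.000 Y0.000
M2 ; end

The solid is an L-shaped prism: outer 15.4 × 27.9 mm, arm thicknesses ≈ 10.6 mm (horizontal) and 3.04 mm (vertical), extruded 13.9 mm in z. Slicing at Δz = 2.788 mm — 5 equal slices spanning the solid's height, so layer i sits at z = i·h/5 — gives 5 non-empty perimeters. Each is a 6-segment closed polygon; G0 lifts to the layer z and rapids to the start vertex, then G1 traces the edges.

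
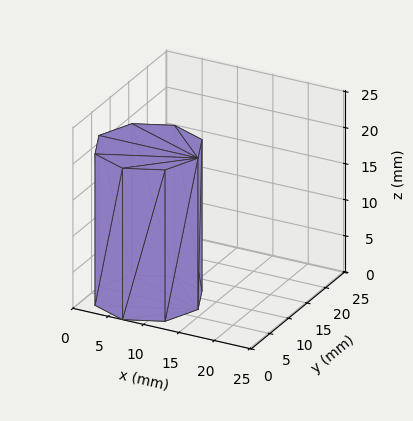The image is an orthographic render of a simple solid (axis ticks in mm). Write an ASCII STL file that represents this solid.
Reading the render: the shape is a regular 8-sided prism (a cylinder approximated with 8 flat sides), circumscribed radius ≈ 7 mm, height ≈ 21 mm (dimensions read to the nearest mm from the axis ticks). For the STL, each face is triangulated and given an outward normal.

solid part
  facet normal 0.0000 0.0000 -1.0000
    outer loop
      vertex 7.000 14.000 0.000
      vertex 11.950 11.950 0.000
      vertex 14.000 7.000 0.000
    endloop
  endfacet
  facet normal 0.0000 0.0000 -1.0000
    outer loop
      vertex 2.050 11.950 0.000
      vertex 7.000 14.000 0.000
      vertex 14.000 7.000 0.000
    endloop
  endfacet
  facet normal 0.0000 0.0000 -1.0000
    outer loop
      vertex 0.000 7.000 0.000
      vertex 2.050 11.950 0.000
      vertex 14.000 7.000 0.000
    endloop
  endfacet
  facet normal 0.0000 0.0000 -1.0000
    outer loop
      vertex 2.050 2.050 0.000
      vertex 0.000 7.000 0.000
      vertex 14.000 7.000 0.000
    endloop
  endfacet
  facet normal 0.0000 0.0000 -1.0000
    outer loop
      vertex 7.000 0.000 0.000
      vertex 2.050 2.050 0.000
      vertex 14.000 7.000 0.000
    endloop
  endfacet
  facet normal 0.0000 0.0000 -1.0000
    outer loop
      vertex 11.950 2.050 0.000
      vertex 7.000 0.000 0.000
      vertex 14.000 7.000 0.000
    endloop
  endfacet
  facet normal 0.0000 0.0000 1.0000
    outer loop
      vertex 14.000 7.000 21.000
      vertex 11.950 11.950 21.000
      vertex 7.000 14.000 21.000
    endloop
  endfacet
  facet normal 0.0000 0.0000 1.0000
    outer loop
      vertex 14.000 7.000 21.000
      vertex 7.000 14.000 21.000
      vertex 2.050 11.950 21.000
    endloop
  endfacet
  facet normal 0.0000 0.0000 1.0000
    outer loop
      vertex 14.000 7.000 21.000
      vertex 2.050 11.950 21.000
      vertex 0.000 7.000 21.000
    endloop
  endfacet
  facet normal 0.0000 0.0000 1.0000
    outer loop
      vertex 14.000 7.000 21.000
      vertex 0.000 7.000 21.000
      vertex 2.050 2.050 21.000
    endloop
  endfacet
  facet normal 0.0000 0.0000 1.0000
    outer loop
      vertex 14.000 7.000 21.000
      vertex 2.050 2.050 21.000
      vertex 7.000 0.000 21.000
    endloop
  endfacet
  facet normal 0.0000 0.0000 1.0000
    outer loop
      vertex 14.000 7.000 21.000
      vertex 7.000 0.000 21.000
      vertex 11.950 2.050 21.000
    endloop
  endfacet
  facet normal 0.9239 0.3826 0.0000
    outer loop
      vertex 14.000 7.000 0.000
      vertex 11.950 11.950 0.000
      vertex 11.950 11.950 21.000
    endloop
  endfacet
  facet normal 0.9239 0.3826 0.0000
    outer loop
      vertex 14.000 7.000 0.000
      vertex 11.950 11.950 21.000
      vertex 14.000 7.000 21.000
    endloop
  endfacet
  facet normal 0.3826 0.9239 0.0000
    outer loop
      vertex 11.950 11.950 0.000
      vertex 7.000 14.000 0.000
      vertex 7.000 14.000 21.000
    endloop
  endfacet
  facet normal 0.3826 0.9239 0.0000
    outer loop
      vertex 11.950 11.950 0.000
      vertex 7.000 14.000 21.000
      vertex 11.950 11.950 21.000
    endloop
  endfacet
  facet normal -0.3826 0.9239 0.0000
    outer loop
      vertex 7.000 14.000 0.000
      vertex 2.050 11.950 0.000
      vertex 2.050 11.950 21.000
    endloop
  endfacet
  facet normal -0.3826 0.9239 0.0000
    outer loop
      vertex 7.000 14.000 0.000
      vertex 2.050 11.950 21.000
      vertex 7.000 14.000 21.000
    endloop
  endfacet
  facet normal -0.9239 0.3826 0.0000
    outer loop
      vertex 2.050 11.950 0.000
      vertex 0.000 7.000 0.000
      vertex 0.000 7.000 21.000
    endloop
  endfacet
  facet normal -0.9239 0.3826 0.0000
    outer loop
      vertex 2.050 11.950 0.000
      vertex 0.000 7.000 21.000
      vertex 2.050 11.950 21.000
    endloop
  endfacet
  facet normal -0.9239 -0.3826 0.0000
    outer loop
      vertex 0.000 7.000 0.000
      vertex 2.050 2.050 0.000
      vertex 2.050 2.050 21.000
    endloop
  endfacet
  facet normal -0.9239 -0.3826 0.0000
    outer loop
      vertex 0.000 7.000 0.000
      vertex 2.050 2.050 21.000
      vertex 0.000 7.000 21.000
    endloop
  endfacet
  facet normal -0.3826 -0.9239 0.0000
    outer loop
      vertex 2.050 2.050 0.000
      vertex 7.000 0.000 0.000
      vertex 7.000 0.000 21.000
    endloop
  endfacet
  facet normal -0.3826 -0.9239 0.0000
    outer loop
      vertex 2.050 2.050 0.000
      vertex 7.000 0.000 21.000
      vertex 2.050 2.050 21.000
    endloop
  endfacet
  facet normal 0.3826 -0.9239 0.0000
    outer loop
      vertex 7.000 0.000 0.000
      vertex 11.950 2.050 0.000
      vertex 11.950 2.050 21.000
    endloop
  endfacet
  facet normal 0.3826 -0.9239 0.0000
    outer loop
      vertex 7.000 0.000 0.000
      vertex 11.950 2.050 21.000
      vertex 7.000 0.000 21.000
    endloop
  endfacet
  facet normal 0.9239 -0.3826 0.0000
    outer loop
      vertex 11.950 2.050 0.000
      vertex 14.000 7.000 0.000
      vertex 14.000 7.000 21.000
    endloop
  endfacet
  facet normal 0.9239 -0.3826 0.0000
    outer loop
      vertex 11.950 2.050 0.000
      vertex 14.000 7.000 21.000
      vertex 11.950 2.050 21.000
    endloop
  endfacet
endsolid part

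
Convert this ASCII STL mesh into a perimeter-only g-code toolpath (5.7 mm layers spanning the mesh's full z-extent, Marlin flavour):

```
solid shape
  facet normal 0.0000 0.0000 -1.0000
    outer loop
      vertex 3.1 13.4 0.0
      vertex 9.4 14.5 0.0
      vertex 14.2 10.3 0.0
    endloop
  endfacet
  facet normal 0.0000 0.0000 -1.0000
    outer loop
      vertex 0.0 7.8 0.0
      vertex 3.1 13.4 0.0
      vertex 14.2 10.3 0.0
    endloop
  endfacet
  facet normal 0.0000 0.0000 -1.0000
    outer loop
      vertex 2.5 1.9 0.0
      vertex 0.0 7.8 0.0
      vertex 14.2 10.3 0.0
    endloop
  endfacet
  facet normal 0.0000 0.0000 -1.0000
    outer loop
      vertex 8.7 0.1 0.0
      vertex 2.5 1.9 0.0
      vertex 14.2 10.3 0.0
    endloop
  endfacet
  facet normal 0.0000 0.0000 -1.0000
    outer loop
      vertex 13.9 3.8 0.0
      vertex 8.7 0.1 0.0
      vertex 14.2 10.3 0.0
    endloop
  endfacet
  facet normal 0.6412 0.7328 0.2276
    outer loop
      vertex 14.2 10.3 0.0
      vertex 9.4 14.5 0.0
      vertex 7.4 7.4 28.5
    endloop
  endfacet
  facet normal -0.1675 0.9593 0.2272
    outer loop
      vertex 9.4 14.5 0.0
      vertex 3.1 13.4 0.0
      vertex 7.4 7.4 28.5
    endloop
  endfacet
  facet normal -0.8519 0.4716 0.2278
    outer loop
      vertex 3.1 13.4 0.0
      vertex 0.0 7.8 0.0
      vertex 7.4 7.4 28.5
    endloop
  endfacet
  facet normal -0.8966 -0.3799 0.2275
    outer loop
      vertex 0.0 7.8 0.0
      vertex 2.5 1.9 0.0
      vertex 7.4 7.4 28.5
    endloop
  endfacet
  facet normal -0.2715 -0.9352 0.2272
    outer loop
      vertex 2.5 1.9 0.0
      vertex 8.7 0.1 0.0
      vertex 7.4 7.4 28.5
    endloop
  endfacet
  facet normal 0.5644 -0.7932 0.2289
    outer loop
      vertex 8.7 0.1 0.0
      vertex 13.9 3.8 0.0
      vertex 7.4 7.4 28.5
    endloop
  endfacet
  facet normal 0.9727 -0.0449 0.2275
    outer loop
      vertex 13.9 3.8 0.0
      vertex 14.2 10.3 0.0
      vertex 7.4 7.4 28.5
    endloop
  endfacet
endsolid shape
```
; perimeter-only toolpath
G21 ; units = mm
G90 ; absolute positioning
G28 ; home
; layer 1
G0 Z5.7
G0 X12.8 Y9.7
G1 X9.0 Y13.1
G1 X4.0 Y12.2
G1 X1.5 Y7.7
G1 X3.5 Y3.0
G1 X8.4 Y1.6
G1 X12.6 Y4.5
G1 X12.8 Y9.7
; layer 2
G0 Z11.4
G0 X11.5 Y9.1
G1 X8.6 Y11.7
G1 X4.8 Y11.0
G1 X3.0 Y7.6
G1 X4.5 Y4.1
G1 X8.2 Y3.0
G1 X11.3 Y5.2
G1 X11.5 Y9.1
; layer 3
G0 Z17.1
G0 X10.1 Y8.6
G1 X8.2 Y10.2
G1 X5.7 Y9.8
G1 X4.4 Y7.6
G1 X5.4 Y5.2
G1 X7.9 Y4.5
G1 X10.0 Y6.0
G1 X10.1 Y8.6
; layer 4
G0 Z22.8
G0 X8.8 Y8.0
G1 X7.8 Y8.8
G1 X6.5 Y8.6
G1 X5.9 Y7.5
G1 X6.4 Y6.3
G1 X7.7 Y5.9
G1 X8.7 Y6.7
G1 X8.8 Y8.0
M2 ; end

The solid is a regular 7-sided pyramid, base circumscribed radius ≈ 7.4 mm, apex at z ≈ 28.5 mm. Slicing at Δz = 5.7 mm — 5 equal slices spanning the solid's height, so layer i sits at z = i·h/5 — gives 4 non-empty perimeters. Each is a 7-segment closed polygon; G0 lifts to the layer z and rapids to the start vertex, then G1 traces the edges. The cross-section shrinks linearly with z (the slice at the apex is degenerate and omitted).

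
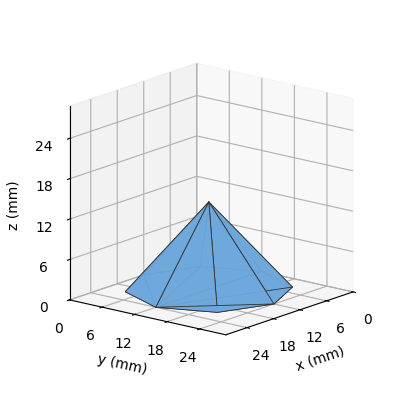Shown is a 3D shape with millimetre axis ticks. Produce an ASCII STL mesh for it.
Reading the render: the shape is a regular 8-sided pyramid, base circumscribed radius ≈ 12 mm, apex at z ≈ 13 mm (dimensions read to the nearest mm from the axis ticks). For the STL, each face is triangulated and given an outward normal.

solid part
  facet normal 0.0000 0.0000 -1.0000
    outer loop
      vertex 12.00 24.00 0.00
      vertex 20.49 20.49 0.00
      vertex 24.00 12.00 0.00
    endloop
  endfacet
  facet normal 0.0000 0.0000 -1.0000
    outer loop
      vertex 3.51 20.49 0.00
      vertex 12.00 24.00 0.00
      vertex 24.00 12.00 0.00
    endloop
  endfacet
  facet normal 0.0000 0.0000 -1.0000
    outer loop
      vertex 0.00 12.00 0.00
      vertex 3.51 20.49 0.00
      vertex 24.00 12.00 0.00
    endloop
  endfacet
  facet normal 0.0000 0.0000 -1.0000
    outer loop
      vertex 3.51 3.51 0.00
      vertex 0.00 12.00 0.00
      vertex 24.00 12.00 0.00
    endloop
  endfacet
  facet normal 0.0000 0.0000 -1.0000
    outer loop
      vertex 12.00 0.00 0.00
      vertex 3.51 3.51 0.00
      vertex 24.00 12.00 0.00
    endloop
  endfacet
  facet normal 0.0000 0.0000 -1.0000
    outer loop
      vertex 20.49 3.51 0.00
      vertex 12.00 0.00 0.00
      vertex 24.00 12.00 0.00
    endloop
  endfacet
  facet normal 0.7031 0.2907 0.6490
    outer loop
      vertex 24.00 12.00 0.00
      vertex 20.49 20.49 0.00
      vertex 12.00 12.00 13.00
    endloop
  endfacet
  facet normal 0.2907 0.7031 0.6490
    outer loop
      vertex 20.49 20.49 0.00
      vertex 12.00 24.00 0.00
      vertex 12.00 12.00 13.00
    endloop
  endfacet
  facet normal -0.2907 0.7031 0.6490
    outer loop
      vertex 12.00 24.00 0.00
      vertex 3.51 20.49 0.00
      vertex 12.00 12.00 13.00
    endloop
  endfacet
  facet normal -0.7031 0.2907 0.6490
    outer loop
      vertex 3.51 20.49 0.00
      vertex 0.00 12.00 0.00
      vertex 12.00 12.00 13.00
    endloop
  endfacet
  facet normal -0.7031 -0.2907 0.6490
    outer loop
      vertex 0.00 12.00 0.00
      vertex 3.51 3.51 0.00
      vertex 12.00 12.00 13.00
    endloop
  endfacet
  facet normal -0.2907 -0.7031 0.6490
    outer loop
      vertex 3.51 3.51 0.00
      vertex 12.00 0.00 0.00
      vertex 12.00 12.00 13.00
    endloop
  endfacet
  facet normal 0.2907 -0.7031 0.6490
    outer loop
      vertex 12.00 0.00 0.00
      vertex 20.49 3.51 0.00
      vertex 12.00 12.00 13.00
    endloop
  endfacet
  facet normal 0.7031 -0.2907 0.6490
    outer loop
      vertex 20.49 3.51 0.00
      vertex 24.00 12.00 0.00
      vertex 12.00 12.00 13.00
    endloop
  endfacet
endsolid part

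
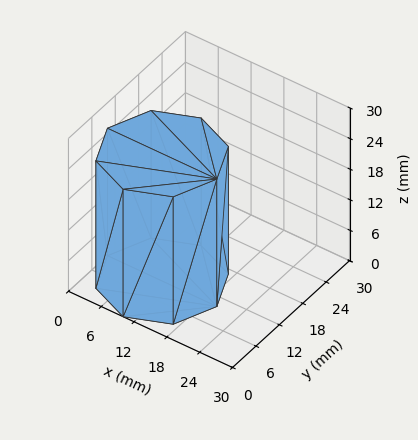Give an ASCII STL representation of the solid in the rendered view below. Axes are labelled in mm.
Reading the render: the shape is a regular 8-sided prism (a cylinder approximated with 8 flat sides), circumscribed radius ≈ 10 mm, height ≈ 25 mm (dimensions read to the nearest mm from the axis ticks). For the STL, each face is triangulated and given an outward normal.

solid part
  facet normal 0.0000 0.0000 -1.0000
    outer loop
      vertex 10.00 20.00 0.00
      vertex 17.07 17.07 0.00
      vertex 20.00 10.00 0.00
    endloop
  endfacet
  facet normal 0.0000 0.0000 -1.0000
    outer loop
      vertex 2.93 17.07 0.00
      vertex 10.00 20.00 0.00
      vertex 20.00 10.00 0.00
    endloop
  endfacet
  facet normal 0.0000 0.0000 -1.0000
    outer loop
      vertex 0.00 10.00 0.00
      vertex 2.93 17.07 0.00
      vertex 20.00 10.00 0.00
    endloop
  endfacet
  facet normal 0.0000 0.0000 -1.0000
    outer loop
      vertex 2.93 2.93 0.00
      vertex 0.00 10.00 0.00
      vertex 20.00 10.00 0.00
    endloop
  endfacet
  facet normal 0.0000 0.0000 -1.0000
    outer loop
      vertex 10.00 0.00 0.00
      vertex 2.93 2.93 0.00
      vertex 20.00 10.00 0.00
    endloop
  endfacet
  facet normal 0.0000 0.0000 -1.0000
    outer loop
      vertex 17.07 2.93 0.00
      vertex 10.00 0.00 0.00
      vertex 20.00 10.00 0.00
    endloop
  endfacet
  facet normal 0.0000 0.0000 1.0000
    outer loop
      vertex 20.00 10.00 25.00
      vertex 17.07 17.07 25.00
      vertex 10.00 20.00 25.00
    endloop
  endfacet
  facet normal 0.0000 0.0000 1.0000
    outer loop
      vertex 20.00 10.00 25.00
      vertex 10.00 20.00 25.00
      vertex 2.93 17.07 25.00
    endloop
  endfacet
  facet normal 0.0000 0.0000 1.0000
    outer loop
      vertex 20.00 10.00 25.00
      vertex 2.93 17.07 25.00
      vertex 0.00 10.00 25.00
    endloop
  endfacet
  facet normal 0.0000 0.0000 1.0000
    outer loop
      vertex 20.00 10.00 25.00
      vertex 0.00 10.00 25.00
      vertex 2.93 2.93 25.00
    endloop
  endfacet
  facet normal 0.0000 0.0000 1.0000
    outer loop
      vertex 20.00 10.00 25.00
      vertex 2.93 2.93 25.00
      vertex 10.00 0.00 25.00
    endloop
  endfacet
  facet normal 0.0000 0.0000 1.0000
    outer loop
      vertex 20.00 10.00 25.00
      vertex 10.00 0.00 25.00
      vertex 17.07 2.93 25.00
    endloop
  endfacet
  facet normal 0.9238 0.3829 0.0000
    outer loop
      vertex 20.00 10.00 0.00
      vertex 17.07 17.07 0.00
      vertex 17.07 17.07 25.00
    endloop
  endfacet
  facet normal 0.9238 0.3829 0.0000
    outer loop
      vertex 20.00 10.00 0.00
      vertex 17.07 17.07 25.00
      vertex 20.00 10.00 25.00
    endloop
  endfacet
  facet normal 0.3829 0.9238 0.0000
    outer loop
      vertex 17.07 17.07 0.00
      vertex 10.00 20.00 0.00
      vertex 10.00 20.00 25.00
    endloop
  endfacet
  facet normal 0.3829 0.9238 0.0000
    outer loop
      vertex 17.07 17.07 0.00
      vertex 10.00 20.00 25.00
      vertex 17.07 17.07 25.00
    endloop
  endfacet
  facet normal -0.3829 0.9238 0.0000
    outer loop
      vertex 10.00 20.00 0.00
      vertex 2.93 17.07 0.00
      vertex 2.93 17.07 25.00
    endloop
  endfacet
  facet normal -0.3829 0.9238 0.0000
    outer loop
      vertex 10.00 20.00 0.00
      vertex 2.93 17.07 25.00
      vertex 10.00 20.00 25.00
    endloop
  endfacet
  facet normal -0.9238 0.3829 0.0000
    outer loop
      vertex 2.93 17.07 0.00
      vertex 0.00 10.00 0.00
      vertex 0.00 10.00 25.00
    endloop
  endfacet
  facet normal -0.9238 0.3829 0.0000
    outer loop
      vertex 2.93 17.07 0.00
      vertex 0.00 10.00 25.00
      vertex 2.93 17.07 25.00
    endloop
  endfacet
  facet normal -0.9238 -0.3829 0.0000
    outer loop
      vertex 0.00 10.00 0.00
      vertex 2.93 2.93 0.00
      vertex 2.93 2.93 25.00
    endloop
  endfacet
  facet normal -0.9238 -0.3829 0.0000
    outer loop
      vertex 0.00 10.00 0.00
      vertex 2.93 2.93 25.00
      vertex 0.00 10.00 25.00
    endloop
  endfacet
  facet normal -0.3829 -0.9238 0.0000
    outer loop
      vertex 2.93 2.93 0.00
      vertex 10.00 0.00 0.00
      vertex 10.00 0.00 25.00
    endloop
  endfacet
  facet normal -0.3829 -0.9238 0.0000
    outer loop
      vertex 2.93 2.93 0.00
      vertex 10.00 0.00 25.00
      vertex 2.93 2.93 25.00
    endloop
  endfacet
  facet normal 0.3829 -0.9238 0.0000
    outer loop
      vertex 10.00 0.00 0.00
      vertex 17.07 2.93 0.00
      vertex 17.07 2.93 25.00
    endloop
  endfacet
  facet normal 0.3829 -0.9238 0.0000
    outer loop
      vertex 10.00 0.00 0.00
      vertex 17.07 2.93 25.00
      vertex 10.00 0.00 25.00
    endloop
  endfacet
  facet normal 0.9238 -0.3829 0.0000
    outer loop
      vertex 17.07 2.93 0.00
      vertex 20.00 10.00 0.00
      vertex 20.00 10.00 25.00
    endloop
  endfacet
  facet normal 0.9238 -0.3829 0.0000
    outer loop
      vertex 17.07 2.93 0.00
      vertex 20.00 10.00 25.00
      vertex 17.07 2.93 25.00
    endloop
  endfacet
endsolid part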